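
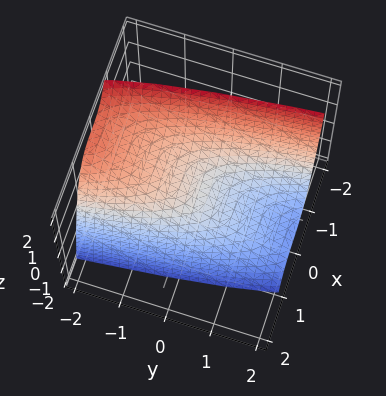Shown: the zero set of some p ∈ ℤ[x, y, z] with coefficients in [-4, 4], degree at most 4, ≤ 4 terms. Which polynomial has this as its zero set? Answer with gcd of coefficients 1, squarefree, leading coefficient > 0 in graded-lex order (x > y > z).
Degree: no degree-2 surface has this shape, so deg p = 3.
From the visible intercepts: it crosses the z-axis at the gridline z = 0; one x-axis crossing is at x = 0.
Putting this together gives p.

3*x^3 + 2*y + 3*z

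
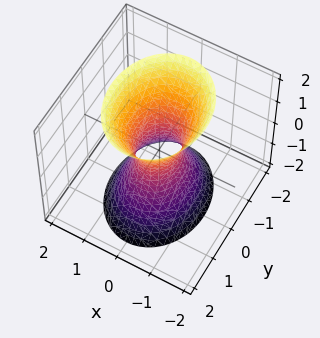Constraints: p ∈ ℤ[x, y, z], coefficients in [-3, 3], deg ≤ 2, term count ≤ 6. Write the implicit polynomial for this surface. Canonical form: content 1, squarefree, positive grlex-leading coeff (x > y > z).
3*x^2 + 2*y^2 - z^2 - 1

First, the degree is 2 — one connected sheet with a waist; a quadric.
Next, symmetries: it's symmetric under y → −y, forcing even powers of y; mirror symmetry x ↦ −x ⇒ only even powers of x; the z ↦ −z reflection is a symmetry, so z appears only in even powers.
Next, reading off the gridlines: it misses every integer gridline on the z-axis.
Finally, putting this together gives p.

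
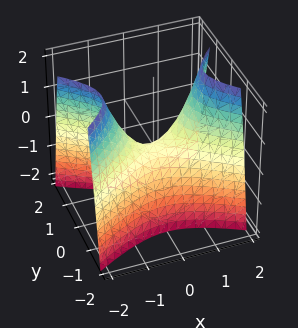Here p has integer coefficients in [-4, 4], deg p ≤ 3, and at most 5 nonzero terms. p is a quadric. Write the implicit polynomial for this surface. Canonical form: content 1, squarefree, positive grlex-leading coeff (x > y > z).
x^2 - 2*y^2 - z

First, degree: a saddle surface; a quadric, so deg p = 2.
Next, symmetries: the y ↦ −y reflection is a symmetry, so y appears only in even powers; the x ↦ −x reflection is a symmetry, so x appears only in even powers.
Next, against the integer gridlines: it meets the z-axis at z = 0 (among the integer gridlines); it meets the y-axis at y = 0 (among the integer gridlines); it crosses the x-axis at the gridline x = 0.
Finally, fitting integer coefficients to these (and the overall shape) gives p.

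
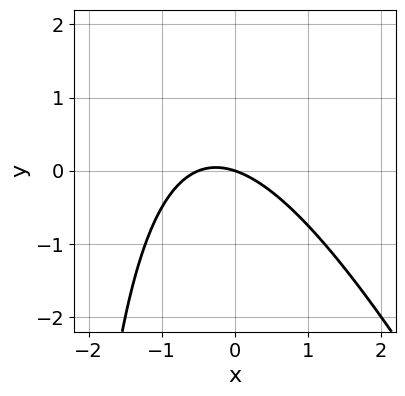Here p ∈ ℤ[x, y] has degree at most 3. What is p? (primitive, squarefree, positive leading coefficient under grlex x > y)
2*x^2 + x*y + x + 3*y

1. deg p = 2.
2. Reading off the gridlines: it meets the y-axis at y = 0 (among the integer gridlines); it crosses the x-axis at the gridline x = 0.
3. These observations pin down the coefficients.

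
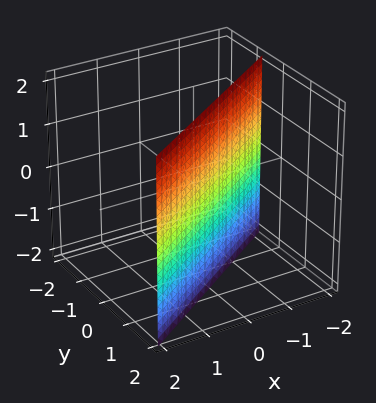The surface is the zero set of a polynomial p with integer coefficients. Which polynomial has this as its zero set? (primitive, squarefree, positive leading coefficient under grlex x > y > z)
2*x - 3*y + 2

(a) deg p = 1. The surface is flat (a plane).
(b) From the visible intercepts: it misses every integer gridline on the z-axis; it meets the x-axis at x = -1 (among the integer gridlines).
(c) Assembling these constraints gives the stated polynomial.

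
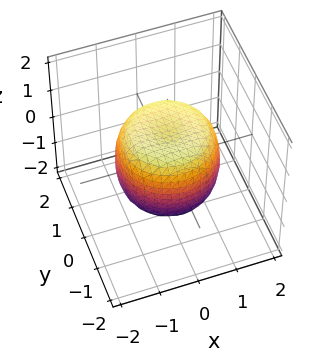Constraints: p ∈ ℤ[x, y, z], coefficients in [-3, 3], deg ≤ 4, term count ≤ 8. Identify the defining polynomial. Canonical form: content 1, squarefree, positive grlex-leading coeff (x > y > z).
x^4 + 2*x^2*y^2 + y^4 - x^2 - y^2 + z^2 - 1

First, degree: the shape is more complex than any degree-3 surface, so deg p = 4.
Then, by symmetry, the z-axis is an axis of rotation, so x and y enter only as x² + y².
Next, from the visible intercepts: a circular section at z = 0 has radius between 1 and 2; among the integer gridlines, it crosses the z-axis at z ∈ {-1, 1}.
Finally, matching integer coefficients to the picture gives p.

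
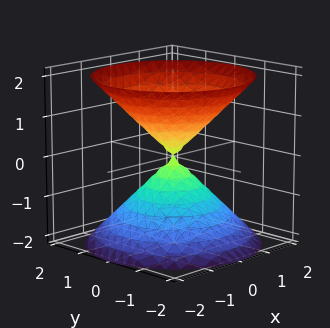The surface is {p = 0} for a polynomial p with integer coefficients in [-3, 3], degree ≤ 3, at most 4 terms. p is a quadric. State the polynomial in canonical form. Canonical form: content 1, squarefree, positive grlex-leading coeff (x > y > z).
1. I count 2 distinct pieces. They look like related sheets of one shape, so recover p as a whole.
2. deg p = 2. A double cone through the origin; a quadric.
3. Symmetries: the z-axis is an axis of rotation, so x and y enter only as x² + y²; it's symmetric under z → −z, forcing even powers of z.
4. Reading off the gridlines: one x-axis crossing is at x = 0; a circular section at z = -1 has radius exactly 1; one y-axis crossing is at y = 0; one z-axis crossing is at z = 0.
5. Solving for integer coefficients yields p as stated.

x^2 + y^2 - z^2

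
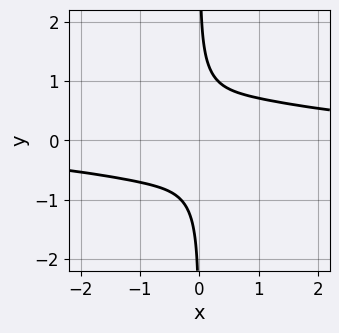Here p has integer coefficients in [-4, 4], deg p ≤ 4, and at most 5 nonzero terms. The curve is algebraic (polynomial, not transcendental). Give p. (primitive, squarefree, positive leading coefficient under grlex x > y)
2*x^3*y + 3*x^2*y^2 + 3*x*y^3 - 3*x^2 - 1

deg p = 4.
From the visible intercepts: the curve avoids every integer y-axis point in the box; no x-intercept at any integer in the box.
Assembling these constraints gives the stated polynomial.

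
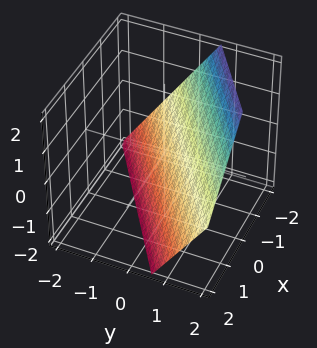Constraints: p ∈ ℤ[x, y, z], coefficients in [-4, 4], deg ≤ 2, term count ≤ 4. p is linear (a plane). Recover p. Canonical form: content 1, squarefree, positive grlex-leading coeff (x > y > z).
2*x - 3*y + 2*z + 2

(a) deg p = 1. The surface is flat (a plane).
(b) Checking where it meets the axes: it crosses the z-axis at the gridline z = -1; it crosses the x-axis at the gridline x = -1.
(c) Assembling these constraints gives the stated polynomial.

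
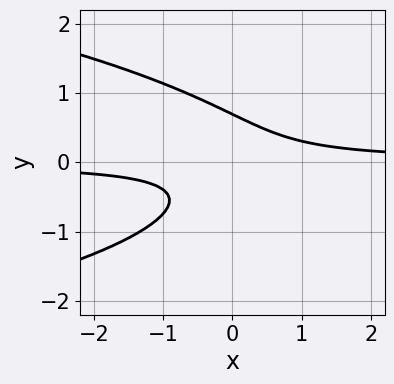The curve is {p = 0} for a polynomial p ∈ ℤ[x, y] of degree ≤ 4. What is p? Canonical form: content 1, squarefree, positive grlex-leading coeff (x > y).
3*y^3 + 3*x*y - 1

(a) deg p = 3. The shape is more complex than any degree-2 curve.
(b) Reading off the gridlines: no x-intercept at any integer in the box.
(c) These observations pin down the coefficients.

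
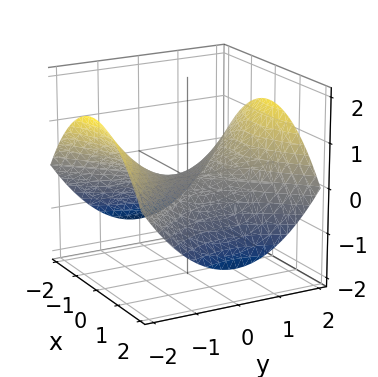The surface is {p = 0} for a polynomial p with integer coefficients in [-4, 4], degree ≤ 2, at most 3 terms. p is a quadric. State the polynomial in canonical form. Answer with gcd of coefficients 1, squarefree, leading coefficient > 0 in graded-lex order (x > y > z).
1. deg p = 2. A saddle surface; a quadric.
2. Symmetries: mirror symmetry x ↦ −x ⇒ only even powers of x; mirror symmetry y ↦ −y ⇒ only even powers of y.
3. Checking where it meets the axes: one x-axis crossing is at x = 0; it crosses the y-axis at the gridline y = 0; one z-axis crossing is at z = 0.
4. Solving for integer coefficients yields p as stated.

x^2 - y^2 + 3*z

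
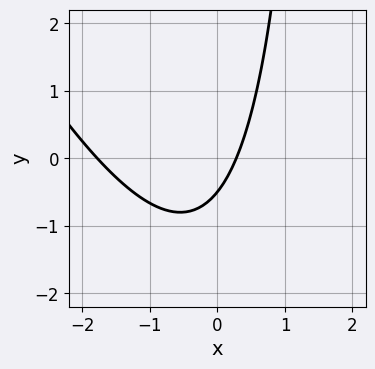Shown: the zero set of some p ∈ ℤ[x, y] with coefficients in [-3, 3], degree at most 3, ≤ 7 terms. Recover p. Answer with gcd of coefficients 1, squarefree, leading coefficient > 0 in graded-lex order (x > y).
2*x^2 + x*y + 3*x - 2*y - 1

Degree: the shape is more complex than any degree-1 curve, so deg p = 2.
Matching integer coefficients to the picture gives p.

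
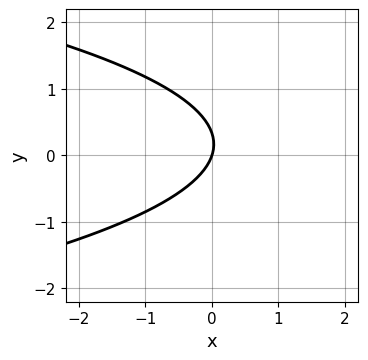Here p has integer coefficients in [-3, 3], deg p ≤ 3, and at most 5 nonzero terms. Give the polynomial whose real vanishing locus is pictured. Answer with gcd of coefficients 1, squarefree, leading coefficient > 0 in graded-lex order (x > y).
3*y^2 + 3*x - y

1. Degree: the shape is more complex than any degree-1 curve, so deg p = 2.
2. Against the integer gridlines: it crosses the x-axis at the gridline x = 0; one y-axis crossing is at y = 0.
3. Matching integer coefficients to the picture gives p.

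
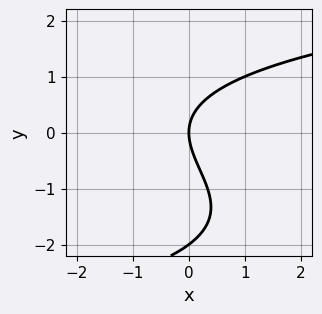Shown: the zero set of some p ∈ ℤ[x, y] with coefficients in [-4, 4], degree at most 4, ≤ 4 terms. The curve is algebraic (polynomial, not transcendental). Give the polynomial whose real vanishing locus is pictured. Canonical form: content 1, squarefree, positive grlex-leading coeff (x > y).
1. deg p = 3. The shape is more complex than any degree-2 curve.
2. Checking where it meets the axes: it crosses the x-axis at the gridline x = 0; among the integer gridlines, it crosses the y-axis at y ∈ {-2, 0}.
3. Matching integer coefficients to the picture gives p.

y^3 + 2*y^2 - 3*x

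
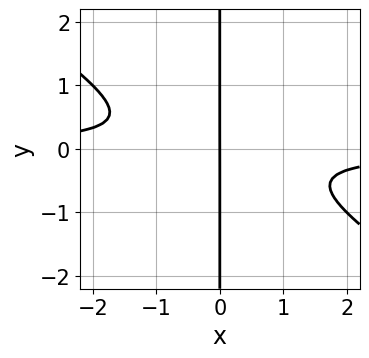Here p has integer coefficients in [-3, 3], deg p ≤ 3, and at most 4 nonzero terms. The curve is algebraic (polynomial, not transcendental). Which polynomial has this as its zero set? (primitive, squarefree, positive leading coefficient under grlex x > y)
2*x^2*y + 3*x*y^2 + x

First, the degree is 3 — no degree-2 curve has this shape.
Next, reading off the gridlines: it meets the x-axis at x = 0 (among the integer gridlines); every point of the y-axis in the box is on the curve.
Finally, matching integer coefficients to the picture gives p.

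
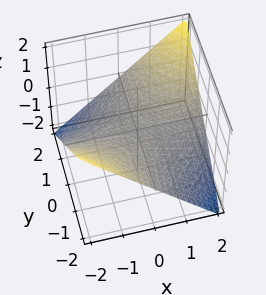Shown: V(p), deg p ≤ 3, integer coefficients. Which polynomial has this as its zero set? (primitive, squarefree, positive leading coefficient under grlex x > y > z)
x*y - 2*z

First, degree: a hyperbolic paraboloid; a quadric, so deg p = 2.
Next, observable constraints: one z-axis crossing is at z = 0; every point of the x-axis in the box is on the surface.
Finally, fitting integer coefficients to these (and the overall shape) gives p. Check: (0, 2, 0) on the y-axis lies on the surface, and p(0, 2, 0) = 0. ✓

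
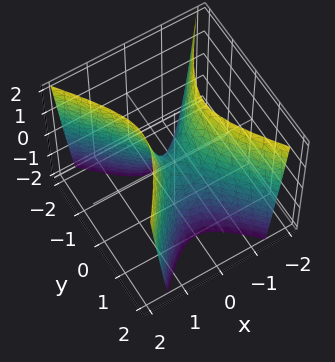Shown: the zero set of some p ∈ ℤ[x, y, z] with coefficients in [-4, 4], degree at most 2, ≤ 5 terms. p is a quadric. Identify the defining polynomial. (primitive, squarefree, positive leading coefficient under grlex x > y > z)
3*x^2 - 2*y^2 - z

First, deg p = 2. A saddle surface; a quadric.
Then, symmetries: mirror symmetry x ↦ −x ⇒ only even powers of x; mirror symmetry y ↦ −y ⇒ only even powers of y.
Then, from the visible intercepts: it meets the z-axis at z = 0 (among the integer gridlines); one x-axis crossing is at x = 0; it crosses the y-axis at the gridline y = 0.
Finally, solving for integer coefficients yields p as stated.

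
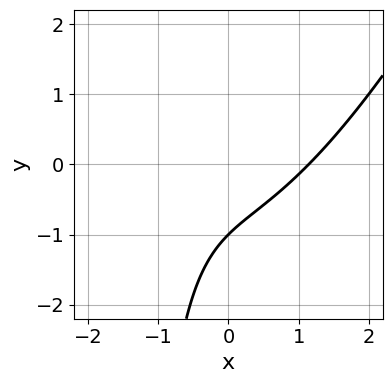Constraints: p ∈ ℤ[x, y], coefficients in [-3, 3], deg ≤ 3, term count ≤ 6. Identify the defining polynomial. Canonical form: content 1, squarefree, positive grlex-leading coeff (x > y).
2*x^3 - x^2*y - 3*x*y - 3*y - 3

First, degree: the shape is more complex than any degree-2 curve, so deg p = 3.
Then, from the axis intercepts and sections: it crosses the y-axis at the gridline y = -1.
Finally, solving for integer coefficients yields p as stated.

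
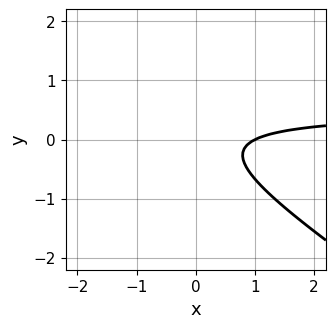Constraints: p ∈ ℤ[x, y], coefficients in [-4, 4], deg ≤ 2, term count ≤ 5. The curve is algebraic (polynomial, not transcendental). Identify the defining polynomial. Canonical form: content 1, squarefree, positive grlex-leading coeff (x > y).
2*x*y + 3*y^2 - x + 1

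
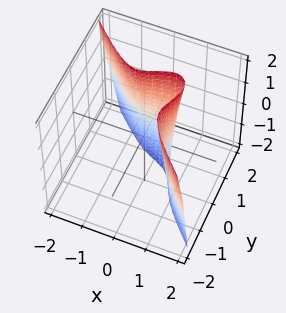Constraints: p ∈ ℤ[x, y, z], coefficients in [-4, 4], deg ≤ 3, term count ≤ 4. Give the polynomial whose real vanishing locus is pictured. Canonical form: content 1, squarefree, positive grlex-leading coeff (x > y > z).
1. The degree is 3 — a generic line meets the surface in up to 3 points.
2. Checking where it meets the axes: the surface avoids every integer z-axis point in the box.
3. These observations pin down the coefficients.

2*x^3 - x*y*z + 2*y^3 - 1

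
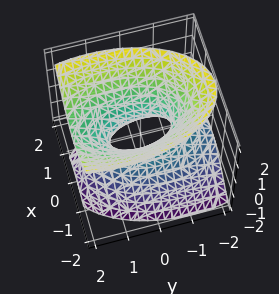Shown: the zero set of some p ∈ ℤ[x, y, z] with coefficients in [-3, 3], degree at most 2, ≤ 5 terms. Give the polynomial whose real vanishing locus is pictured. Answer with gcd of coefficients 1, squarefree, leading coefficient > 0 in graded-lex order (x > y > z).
Degree: a generic line meets the surface in up to 2 points, so deg p = 2.
Against the integer gridlines: the surface avoids every integer z-axis point in the box; the y-axis gridline crossings are at y ∈ {-1, 1}.
Matching integer coefficients to the picture gives p.

3*x^2 + y^2 - y*z - 2*z^2 - 1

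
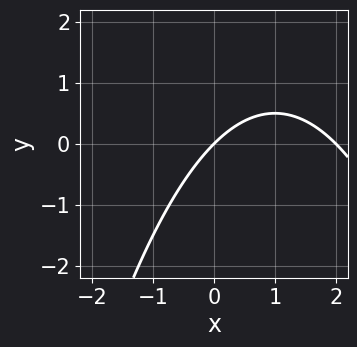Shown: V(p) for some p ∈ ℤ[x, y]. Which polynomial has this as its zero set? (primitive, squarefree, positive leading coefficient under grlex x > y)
The degree is 2 — a generic line meets the curve in up to 2 points.
Against the integer gridlines: the x-axis gridline crossings are at x ∈ {0, 2}; one y-axis crossing is at y = 0.
Putting this together gives p.

x^2 - 2*x + 2*y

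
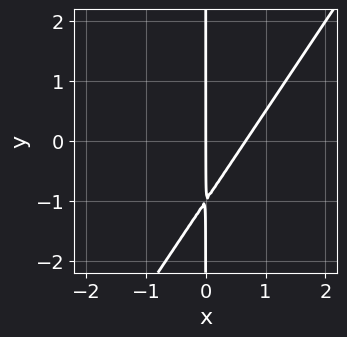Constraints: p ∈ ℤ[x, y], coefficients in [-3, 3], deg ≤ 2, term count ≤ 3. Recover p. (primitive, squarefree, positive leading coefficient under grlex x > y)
3*x^2 - 2*x*y - 2*x

The degree is 2 — no degree-1 curve has this shape.
Reading off the gridlines: one x-axis crossing is at x = 0; every point of the y-axis in the box is on the curve.
Solving for integer coefficients yields p as stated.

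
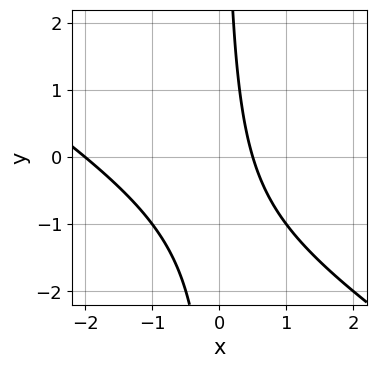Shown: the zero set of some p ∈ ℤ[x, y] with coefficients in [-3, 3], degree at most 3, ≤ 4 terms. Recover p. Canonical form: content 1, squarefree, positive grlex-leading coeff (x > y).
(a) Degree: the shape is more complex than any degree-1 curve, so deg p = 2.
(b) Against the integer gridlines: it meets the x-axis at x = -2 (among the integer gridlines); it misses every integer gridline on the y-axis.
(c) The integer polynomial consistent with all of this is the stated p.

2*x^2 + 3*x*y + 3*x - 2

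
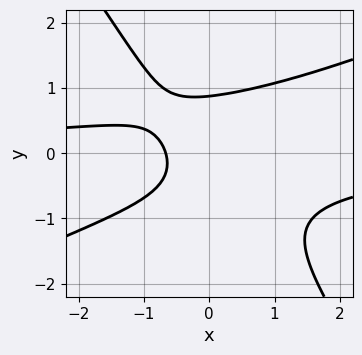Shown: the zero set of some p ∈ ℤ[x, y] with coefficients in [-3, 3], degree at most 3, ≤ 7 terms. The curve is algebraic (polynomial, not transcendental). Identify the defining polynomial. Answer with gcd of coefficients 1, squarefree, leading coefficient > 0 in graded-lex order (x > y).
2*x^2*y - 3*x*y^2 - 3*y^3 + 3*x + 2

First, degree: a generic line meets the curve in up to 3 points, so deg p = 3.
Finally, putting this together gives p.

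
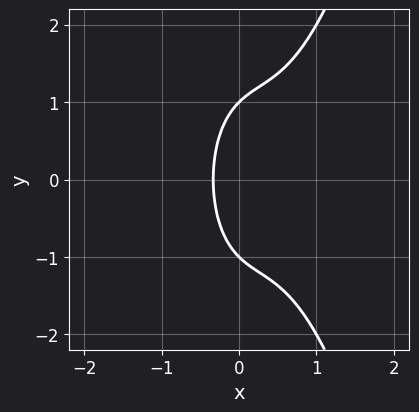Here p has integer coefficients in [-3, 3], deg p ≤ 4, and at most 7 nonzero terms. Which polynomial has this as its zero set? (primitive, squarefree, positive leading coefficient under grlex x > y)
(a) Degree: the shape is more complex than any degree-2 curve, so deg p = 3.
(b) Symmetries: it's symmetric under y → −y, forcing even powers of y.
(c) From the visible intercepts: among the integer gridlines, it crosses the y-axis at y ∈ {-1, 1}.
(d) Fitting integer coefficients to these (and the overall shape) gives p.

3*x^3 - 2*x^2 - y^2 + 2*x + 1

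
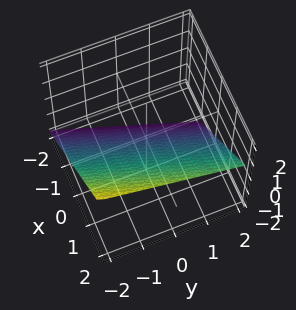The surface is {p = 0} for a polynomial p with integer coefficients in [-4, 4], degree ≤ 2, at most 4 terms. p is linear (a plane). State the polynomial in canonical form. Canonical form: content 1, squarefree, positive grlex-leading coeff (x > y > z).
3*x - y - 3*z - 2

1. Degree: every cross-section is a straight line — this is a plane, so deg p = 1.
2. Checking where it meets the axes: it crosses the y-axis at the gridline y = -2.
3. Solving for integer coefficients yields p as stated.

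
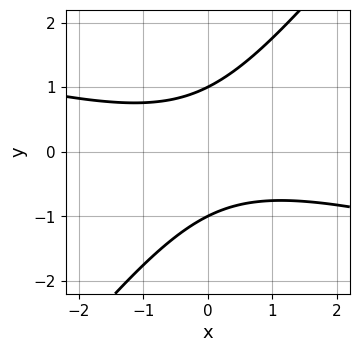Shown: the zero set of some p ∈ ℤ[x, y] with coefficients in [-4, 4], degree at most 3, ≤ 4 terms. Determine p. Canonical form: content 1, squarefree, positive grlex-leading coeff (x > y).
x^2 + 3*x*y - 3*y^2 + 3

First, deg p = 2. A generic line meets the curve in up to 2 points.
Then, from the axis intercepts and sections: the y-axis gridline crossings are at y ∈ {-1, 1}; no x-intercept at any integer in the box.
Finally, the integer polynomial consistent with all of this is the stated p.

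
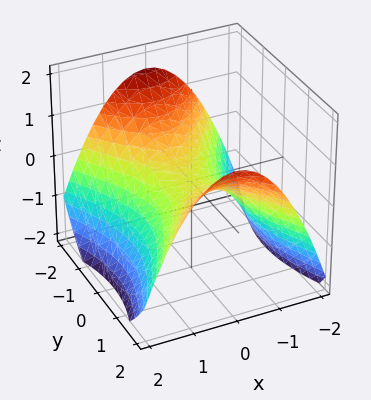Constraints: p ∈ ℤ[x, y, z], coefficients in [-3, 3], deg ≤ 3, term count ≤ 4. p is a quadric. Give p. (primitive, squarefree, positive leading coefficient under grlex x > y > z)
Degree: a saddle surface; a quadric, so deg p = 2.
Symmetries: mirror symmetry x ↦ −x ⇒ only even powers of x; it's symmetric under y → −y, forcing even powers of y.
From the axis intercepts and sections: one y-axis crossing is at y = 0; one x-axis crossing is at x = 0; it meets the z-axis at z = 0 (among the integer gridlines).
Matching integer coefficients to the picture gives p.

2*x^2 - y^2 + 3*z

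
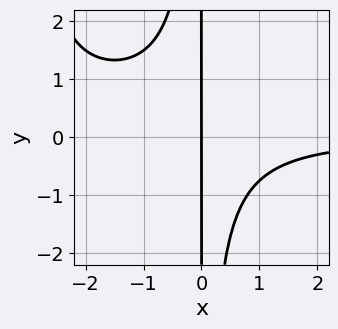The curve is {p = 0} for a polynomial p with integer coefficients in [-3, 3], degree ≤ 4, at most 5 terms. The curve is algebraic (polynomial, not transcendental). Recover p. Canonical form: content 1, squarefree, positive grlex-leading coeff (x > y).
x^3*y + 3*x^2*y + 3*x

First, the degree is 4 — a generic line meets the curve in up to 4 points.
Next, observable constraints: the visible y-axis segment lies entirely on the curve; it meets the x-axis at x = 0 (among the integer gridlines).
Finally, putting this together gives p.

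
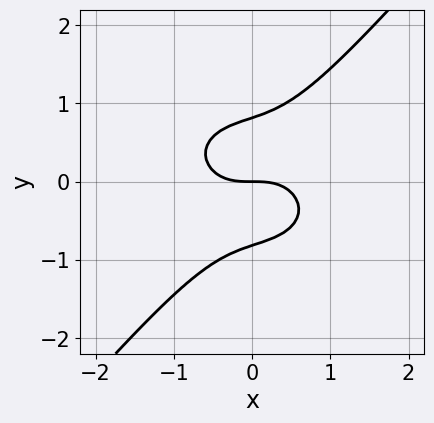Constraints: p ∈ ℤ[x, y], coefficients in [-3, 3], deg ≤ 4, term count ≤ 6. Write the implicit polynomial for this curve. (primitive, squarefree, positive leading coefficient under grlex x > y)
(a) Degree: a generic line meets the curve in up to 3 points, so deg p = 3.
(b) From the axis intercepts and sections: it crosses the y-axis at the gridline y = 0; one x-axis crossing is at x = 0.
(c) Fitting integer coefficients to these (and the overall shape) gives p.

2*x^3 + 2*x*y^2 - 3*y^3 + 2*y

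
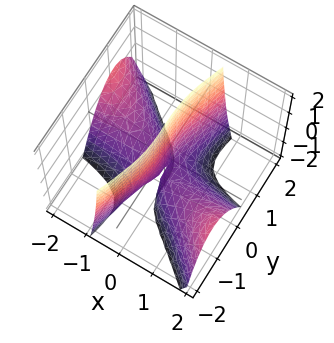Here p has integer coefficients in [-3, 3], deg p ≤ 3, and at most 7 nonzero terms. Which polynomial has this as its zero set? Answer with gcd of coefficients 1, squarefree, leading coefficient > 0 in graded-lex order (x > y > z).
3*x^2*y + 2*x*y^2 - y^3 + 3*x*z + 3*x

First, degree: no degree-2 surface has this shape, so deg p = 3.
Then, from the axis intercepts and sections: it meets the y-axis at y = 0 (among the integer gridlines); it meets the x-axis at x = 0 (among the integer gridlines); every point of the z-axis in the box is on the surface.
Finally, matching integer coefficients to the picture gives p.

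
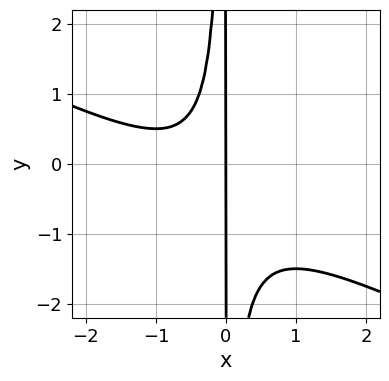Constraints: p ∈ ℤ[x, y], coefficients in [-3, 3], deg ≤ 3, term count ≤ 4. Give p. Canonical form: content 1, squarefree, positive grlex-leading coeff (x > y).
Degree: no degree-2 curve has this shape, so deg p = 3.
Observable constraints: it meets the x-axis at x = 0 (among the integer gridlines); every point of the y-axis in the box is on the curve.
Matching integer coefficients to the picture gives p.

x^3 + 2*x^2*y + x^2 + x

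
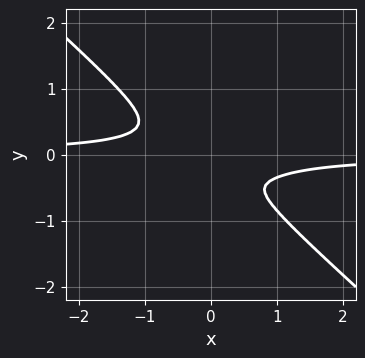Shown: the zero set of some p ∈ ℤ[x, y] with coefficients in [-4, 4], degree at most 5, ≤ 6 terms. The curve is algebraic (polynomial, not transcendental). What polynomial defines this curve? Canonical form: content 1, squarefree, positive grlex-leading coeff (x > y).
3*x^3*y + x^2*y^2 + 3*y^4 - x*y^2 + x^2

(a) deg p = 4.
(b) Matching integer coefficients to the picture gives p.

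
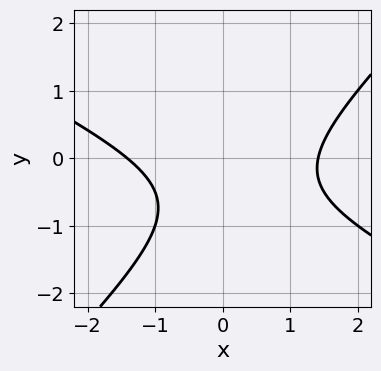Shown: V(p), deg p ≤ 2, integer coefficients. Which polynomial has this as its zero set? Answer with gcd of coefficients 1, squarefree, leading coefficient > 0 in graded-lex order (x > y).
First, degree: the shape is more complex than any degree-1 curve, so deg p = 2.
Then, reading off the gridlines: no y-intercept at any integer in the box.
Finally, putting this together gives p.

x^2 + x*y - 2*y^2 - 2*y - 2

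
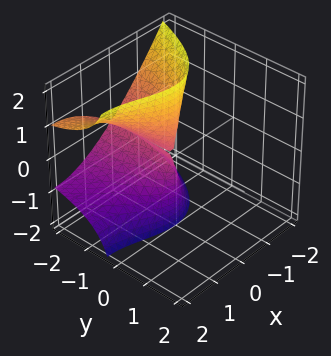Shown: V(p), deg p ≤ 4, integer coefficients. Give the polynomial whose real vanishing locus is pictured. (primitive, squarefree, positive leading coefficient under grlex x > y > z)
deg p = 3. A generic line meets the surface in up to 3 points.
From the visible intercepts: the visible y-axis segment lies entirely on the surface; the visible z-axis segment lies entirely on the surface.
Matching integer coefficients to the picture gives p.

x^3 - 2*y*z^2 - 3*x^2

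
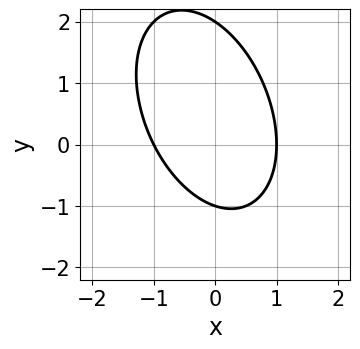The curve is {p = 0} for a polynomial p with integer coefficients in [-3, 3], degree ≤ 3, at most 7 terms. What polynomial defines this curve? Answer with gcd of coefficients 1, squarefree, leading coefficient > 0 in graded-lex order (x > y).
2*x^2 + x*y + y^2 - y - 2

Degree: no degree-1 curve has this shape, so deg p = 2.
Observable constraints: among the integer gridlines, it crosses the x-axis at x ∈ {-1, 1}; among the integer gridlines, it crosses the y-axis at y ∈ {-1, 2}.
These observations pin down the coefficients.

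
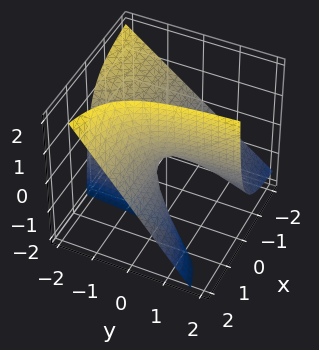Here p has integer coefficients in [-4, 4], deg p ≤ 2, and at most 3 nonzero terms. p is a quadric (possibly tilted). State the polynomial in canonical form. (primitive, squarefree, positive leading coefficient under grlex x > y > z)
2*x*y + 2*x*z - z

The degree is 2 — no degree-1 surface has this shape.
From the axis intercepts and sections: the visible x-axis segment lies entirely on the surface; one z-axis crossing is at z = 0; every point of the y-axis in the box is on the surface.
Matching integer coefficients to the picture gives p.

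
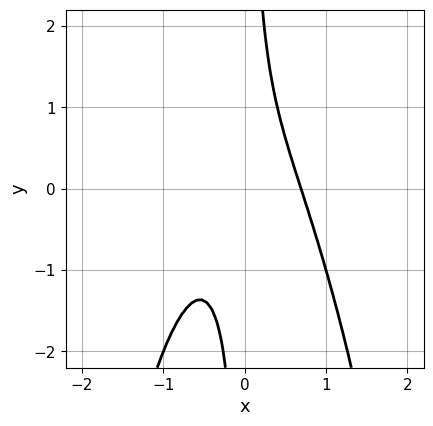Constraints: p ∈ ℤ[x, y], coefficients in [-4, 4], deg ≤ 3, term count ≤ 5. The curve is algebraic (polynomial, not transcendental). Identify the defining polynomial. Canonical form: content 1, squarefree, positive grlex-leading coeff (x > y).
1. The degree is 3 — no degree-2 curve has this shape.
2. From the visible intercepts: it misses every integer gridline on the y-axis.
3. The integer polynomial consistent with all of this is the stated p.

3*x^3 + 2*x*y - 1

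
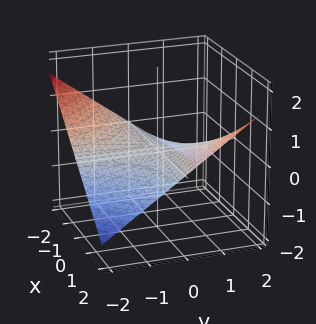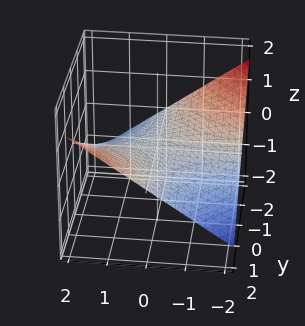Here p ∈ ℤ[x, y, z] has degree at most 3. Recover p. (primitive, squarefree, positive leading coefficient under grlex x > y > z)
First, degree: a saddle surface; a quadric, so deg p = 2.
Then, against the integer gridlines: it crosses the z-axis at the gridline z = 0; every point of the x-axis in the box is on the surface; the visible y-axis segment lies entirely on the surface.
Finally, fitting integer coefficients to these (and the overall shape) gives p.

x*y - 3*z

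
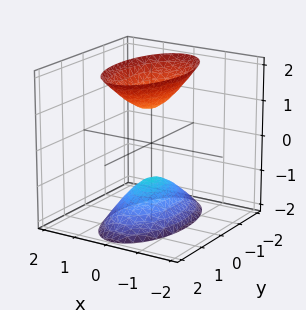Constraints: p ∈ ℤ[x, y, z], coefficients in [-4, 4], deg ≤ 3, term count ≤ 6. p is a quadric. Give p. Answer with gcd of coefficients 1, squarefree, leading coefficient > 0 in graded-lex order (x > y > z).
First, the picture has 2 separate pieces. Treating them together as one polynomial.
Next, deg p = 2. Two sheets facing apart; a quadric.
Then, symmetries: the x ↦ −x reflection is a symmetry, so x appears only in even powers; mirror symmetry z ↦ −z ⇒ only even powers of z; it's symmetric under y → −y, forcing even powers of y.
Then, from the visible intercepts: it misses every integer gridline on the x-axis; the surface avoids every integer y-axis point in the box; the z-axis gridline crossings are at z ∈ {-1, 1}.
Finally, together with the visible shape, these determine p as stated.

3*x^2 + y^2 - z^2 + 1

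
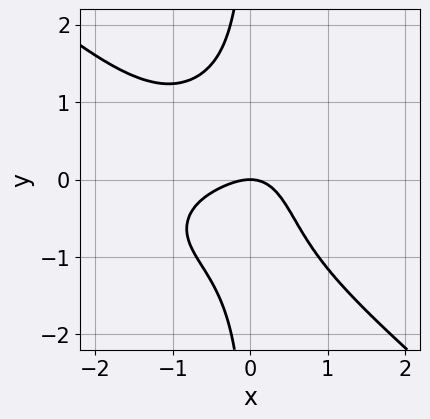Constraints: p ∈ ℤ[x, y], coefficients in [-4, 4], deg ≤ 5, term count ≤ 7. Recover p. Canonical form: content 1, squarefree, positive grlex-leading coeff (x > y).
2*x^4 + 3*x*y^3 + 3*x^3 + 3*x^2 + 3*y

The degree is 4 — no degree-3 curve has this shape.
From the visible intercepts: it meets the x-axis at x = 0 (among the integer gridlines); it crosses the y-axis at the gridline y = 0.
Fitting integer coefficients to these (and the overall shape) gives p.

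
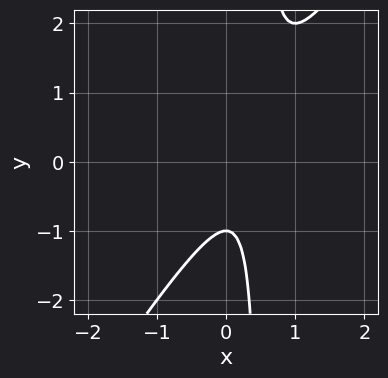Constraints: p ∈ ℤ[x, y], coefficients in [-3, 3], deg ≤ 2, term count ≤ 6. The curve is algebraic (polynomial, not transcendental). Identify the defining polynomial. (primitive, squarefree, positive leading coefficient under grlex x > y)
3*x^2 - 2*x*y - 2*x + y + 1

(a) Degree: the shape is more complex than any degree-1 curve, so deg p = 2.
(b) Checking where it meets the axes: no x-intercept at any integer in the box; it crosses the y-axis at the gridline y = -1.
(c) The integer polynomial consistent with all of this is the stated p.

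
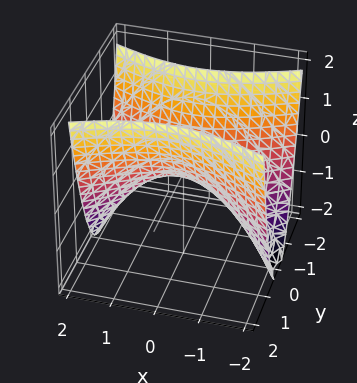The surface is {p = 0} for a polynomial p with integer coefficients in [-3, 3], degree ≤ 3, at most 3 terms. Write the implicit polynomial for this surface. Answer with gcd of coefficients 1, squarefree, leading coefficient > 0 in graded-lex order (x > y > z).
x^2 - 3*y^2 + 2*z

(a) Degree: a saddle surface; a quadric, so deg p = 2.
(b) Symmetries: the x ↦ −x reflection is a symmetry, so x appears only in even powers; it's symmetric under y → −y, forcing even powers of y.
(c) Against the integer gridlines: it crosses the x-axis at the gridline x = 0; it meets the y-axis at y = 0 (among the integer gridlines).
(d) These observations pin down the coefficients.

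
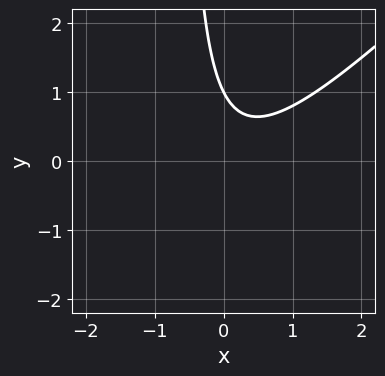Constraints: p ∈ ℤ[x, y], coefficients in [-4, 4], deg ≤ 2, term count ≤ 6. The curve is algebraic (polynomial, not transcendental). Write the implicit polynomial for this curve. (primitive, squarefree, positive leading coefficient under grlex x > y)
(a) deg p = 2. A generic line meets the curve in up to 2 points.
(b) From the axis intercepts and sections: it misses every integer gridline on the x-axis; it meets the y-axis at y = 1 (among the integer gridlines).
(c) Fitting integer coefficients to these (and the overall shape) gives p.

3*x^2 - 3*x*y - x - 2*y + 2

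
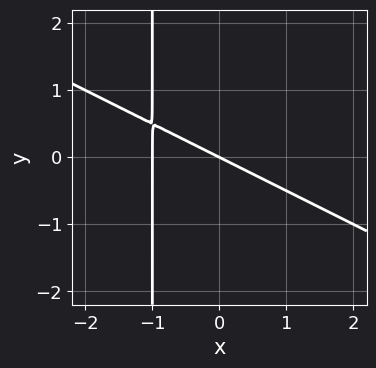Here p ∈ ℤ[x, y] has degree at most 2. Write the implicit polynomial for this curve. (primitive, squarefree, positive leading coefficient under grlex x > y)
x^2 + 2*x*y + x + 2*y

1. deg p = 2. A generic line meets the curve in up to 2 points.
2. Against the integer gridlines: among the integer gridlines, it crosses the x-axis at x ∈ {-1, 0}; it crosses the y-axis at the gridline y = 0.
3. Matching integer coefficients to the picture gives p.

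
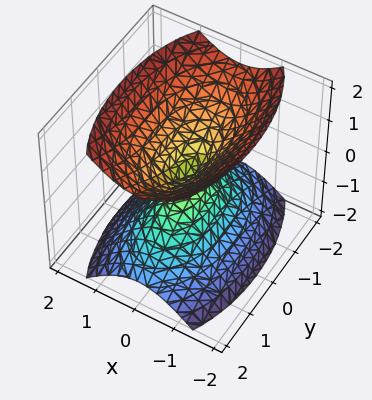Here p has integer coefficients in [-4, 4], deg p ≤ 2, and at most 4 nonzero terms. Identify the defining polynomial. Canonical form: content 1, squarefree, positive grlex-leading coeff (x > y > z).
3*x^2 + y^2 - 2*z^2

1. I count 2 distinct pieces. Treating them together as one polynomial.
2. Degree: a double cone through the origin; a quadric, so deg p = 2.
3. Symmetries: the x ↦ −x reflection is a symmetry, so x appears only in even powers; the z ↦ −z reflection is a symmetry, so z appears only in even powers; the y ↦ −y reflection is a symmetry, so y appears only in even powers.
4. Checking where it meets the axes: it crosses the z-axis at the gridline z = 0; it crosses the y-axis at the gridline y = 0; it crosses the x-axis at the gridline x = 0.
5. The integer polynomial consistent with all of this is the stated p.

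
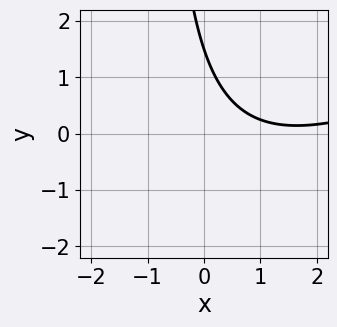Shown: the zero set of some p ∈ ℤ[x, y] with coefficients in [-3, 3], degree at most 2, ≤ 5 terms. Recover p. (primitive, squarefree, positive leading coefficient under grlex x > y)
x^2 - 2*x*y - 3*x - 2*y + 3

First, the degree is 2 — a generic line meets the curve in up to 2 points.
Next, reading off the gridlines: the curve avoids every integer x-axis point in the box.
Finally, the integer polynomial consistent with all of this is the stated p.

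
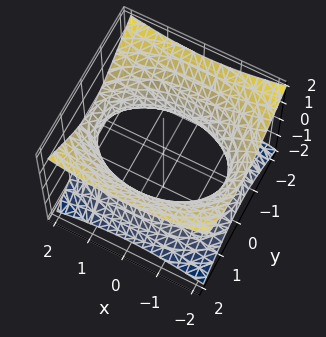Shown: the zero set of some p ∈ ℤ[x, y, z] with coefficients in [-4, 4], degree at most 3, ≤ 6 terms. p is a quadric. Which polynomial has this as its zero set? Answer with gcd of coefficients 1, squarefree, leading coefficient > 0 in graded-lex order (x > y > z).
x^2 + 2*y^2 - 3*z^2 - 3

The degree is 2 — an hourglass — one-sheet hyperboloid; a quadric.
Symmetries: the y ↦ −y reflection is a symmetry, so y appears only in even powers; the x ↦ −x reflection is a symmetry, so x appears only in even powers; it's symmetric under z → −z, forcing even powers of z.
From the axis intercepts and sections: no z-intercept at any integer in the box.
Matching integer coefficients to the picture gives p.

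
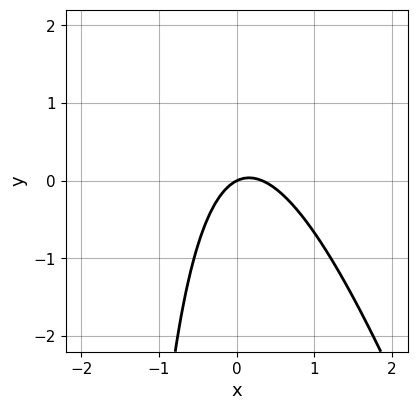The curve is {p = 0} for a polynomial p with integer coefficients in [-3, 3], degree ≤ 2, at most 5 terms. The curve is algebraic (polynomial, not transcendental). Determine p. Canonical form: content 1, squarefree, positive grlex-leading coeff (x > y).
3*x^2 + x*y - x + 2*y

First, degree: the shape is more complex than any degree-1 curve, so deg p = 2.
Next, from the visible intercepts: it crosses the y-axis at the gridline y = 0; it meets the x-axis at x = 0 (among the integer gridlines).
Finally, solving for integer coefficients yields p as stated.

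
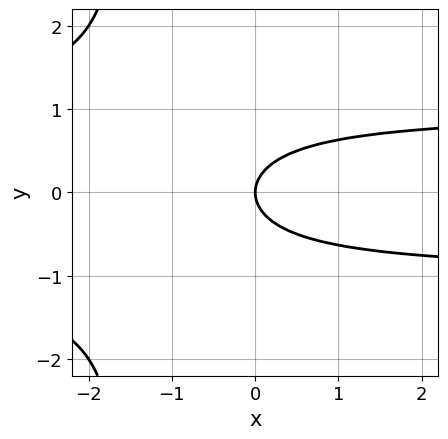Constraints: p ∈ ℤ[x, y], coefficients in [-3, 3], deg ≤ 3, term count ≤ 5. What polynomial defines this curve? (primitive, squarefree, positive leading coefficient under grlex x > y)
First, the degree is 3 — the shape is more complex than any degree-2 curve.
Next, symmetries: the y ↦ −y reflection is a symmetry, so y appears only in even powers.
Next, from the visible intercepts: one x-axis crossing is at x = 0; it crosses the y-axis at the gridline y = 0.
Finally, these observations pin down the coefficients.

2*x*y^2 + 3*y^2 - 2*x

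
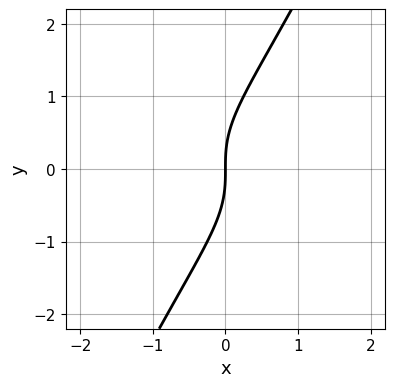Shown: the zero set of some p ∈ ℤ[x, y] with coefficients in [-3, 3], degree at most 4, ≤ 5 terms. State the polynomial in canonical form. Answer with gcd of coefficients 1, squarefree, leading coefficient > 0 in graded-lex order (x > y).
2*x*y^2 - y^3 + 2*x

deg p = 3. A generic line meets the curve in up to 3 points.
From the visible intercepts: it meets the y-axis at y = 0 (among the integer gridlines); it crosses the x-axis at the gridline x = 0.
The integer polynomial consistent with all of this is the stated p.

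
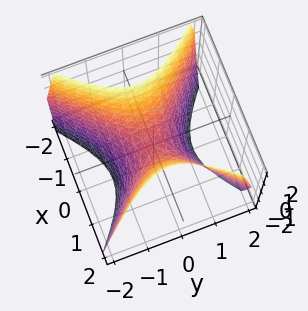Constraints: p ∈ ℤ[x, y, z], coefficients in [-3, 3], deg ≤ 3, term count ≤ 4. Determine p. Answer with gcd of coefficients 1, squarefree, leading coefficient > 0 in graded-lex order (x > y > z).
Degree: a hyperbolic paraboloid; a quadric, so deg p = 2.
Symmetries: it's symmetric under x → −x, forcing even powers of x; it's symmetric under y → −y, forcing even powers of y.
Observable constraints: one x-axis crossing is at x = 0; it crosses the z-axis at the gridline z = 0; one y-axis crossing is at y = 0.
Putting this together gives p.

3*x^2 - 3*y^2 - 2*z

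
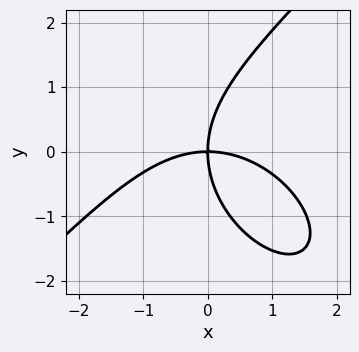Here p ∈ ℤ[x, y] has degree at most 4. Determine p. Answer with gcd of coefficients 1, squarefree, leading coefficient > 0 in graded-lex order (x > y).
x^3 - y^3 + 3*x*y

First, deg p = 3. The shape is more complex than any degree-2 curve.
Next, checking where it meets the axes: one x-axis crossing is at x = 0; it meets the y-axis at y = 0 (among the integer gridlines).
Finally, together with the visible shape, these determine p as stated.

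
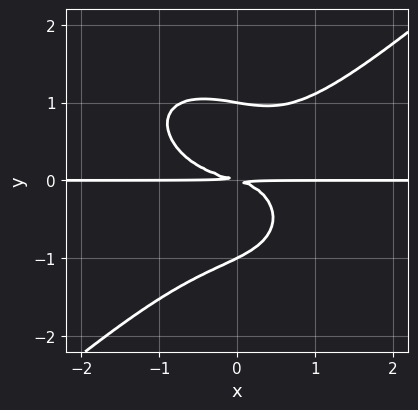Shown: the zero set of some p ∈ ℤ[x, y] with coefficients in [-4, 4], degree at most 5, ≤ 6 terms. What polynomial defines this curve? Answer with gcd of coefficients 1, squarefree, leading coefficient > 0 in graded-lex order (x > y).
deg p = 4.
Observable constraints: the y-axis gridline crossings are at y ∈ {-1, 1}; the visible x-axis segment lies entirely on the curve.
Together with the visible shape, these determine p as stated.

2*x^3*y - 3*y^4 - 2*x*y^2 + x*y + 3*y^2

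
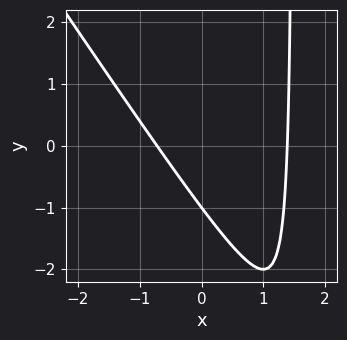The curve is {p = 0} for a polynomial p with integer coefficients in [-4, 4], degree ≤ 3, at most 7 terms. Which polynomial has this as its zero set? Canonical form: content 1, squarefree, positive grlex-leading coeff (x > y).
3*x^2 + 2*x*y - 2*x - 3*y - 3

1. deg p = 2. No degree-1 curve has this shape.
2. Observable constraints: it meets the y-axis at y = -1 (among the integer gridlines).
3. These observations pin down the coefficients.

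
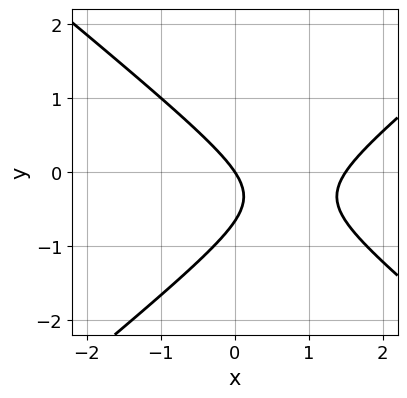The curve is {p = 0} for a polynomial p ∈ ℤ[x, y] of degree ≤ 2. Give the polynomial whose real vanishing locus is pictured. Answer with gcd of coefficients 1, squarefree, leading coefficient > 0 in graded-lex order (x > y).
1. deg p = 2.
2. From the visible intercepts: it crosses the x-axis at the gridline x = 0; one y-axis crossing is at y = 0.
3. Solving for integer coefficients yields p as stated.

2*x^2 - 3*y^2 - 3*x - 2*y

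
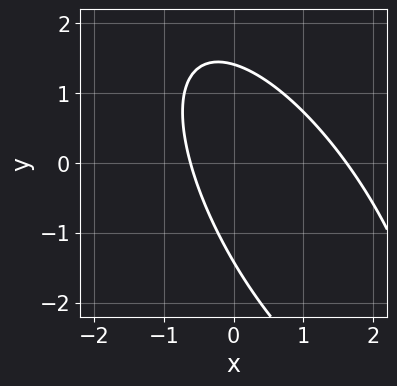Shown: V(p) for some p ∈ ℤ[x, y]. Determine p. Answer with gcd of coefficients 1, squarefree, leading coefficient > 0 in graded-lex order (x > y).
2*x^2 + 2*x*y + y^2 - 2*x - 2

Degree: the shape is more complex than any degree-1 curve, so deg p = 2.
Solving for integer coefficients yields p as stated.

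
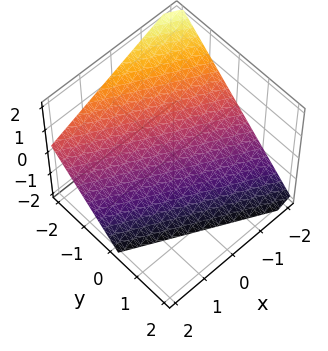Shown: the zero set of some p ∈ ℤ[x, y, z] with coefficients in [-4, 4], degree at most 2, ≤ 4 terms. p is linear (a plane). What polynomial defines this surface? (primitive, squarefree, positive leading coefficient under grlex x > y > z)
1. Degree: the surface is flat (a plane), so deg p = 1.
2. Reading off the gridlines: one z-axis crossing is at z = -1; one y-axis crossing is at y = -1; it meets the x-axis at x = -2 (among the integer gridlines).
3. Putting this together gives p.

x + 2*y + 2*z + 2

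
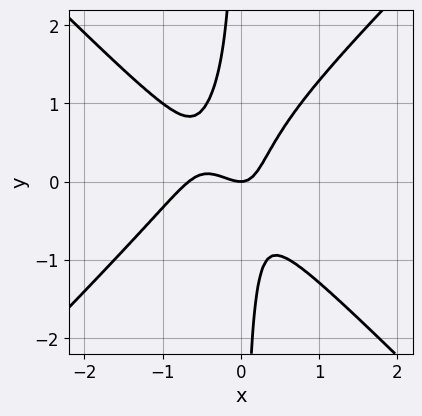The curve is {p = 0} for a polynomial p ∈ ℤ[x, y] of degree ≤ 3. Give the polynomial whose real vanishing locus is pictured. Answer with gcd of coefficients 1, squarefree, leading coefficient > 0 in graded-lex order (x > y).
3*x^3 - 3*x*y^2 + 2*x^2 + x*y - y

First, degree: a generic line meets the curve in up to 3 points, so deg p = 3.
Next, reading off the gridlines: one x-axis crossing is at x = 0; it crosses the y-axis at the gridline y = 0.
Finally, together with the visible shape, these determine p as stated.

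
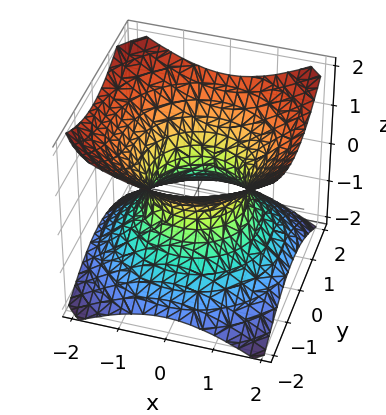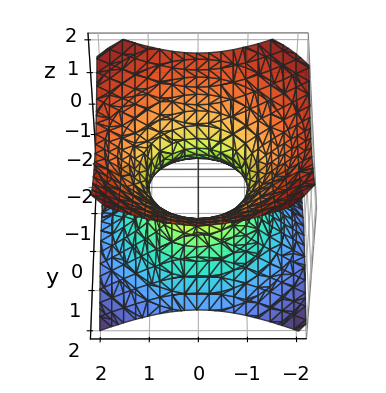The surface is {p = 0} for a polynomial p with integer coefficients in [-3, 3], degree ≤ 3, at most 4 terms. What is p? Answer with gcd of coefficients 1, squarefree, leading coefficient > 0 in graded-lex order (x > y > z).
2*x^2 + 2*y^2 - 3*z^2 - 2

The degree is 2 — one connected sheet with a waist; a quadric.
Symmetries: it's symmetric under z → −z, forcing even powers of z; rotational symmetry about the z-axis ⇒ p depends on x, y only through x² + y².
Checking where it meets the axes: the surface avoids every integer z-axis point in the box; the x-axis gridline crossings are at x ∈ {-1, 1}.
These observations pin down the coefficients. Check: (0, -1, 0) on the y-axis lies on the surface, and p(0, -1, 0) = 0. ✓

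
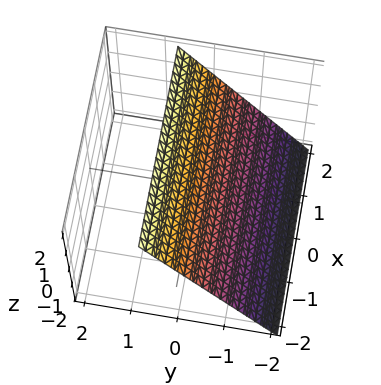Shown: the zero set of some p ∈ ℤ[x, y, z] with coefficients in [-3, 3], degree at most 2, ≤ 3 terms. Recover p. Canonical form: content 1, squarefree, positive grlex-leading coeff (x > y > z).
(a) deg p = 1. Every cross-section is a straight line — this is a plane.
(b) From the visible intercepts: the surface avoids every integer x-axis point in the box; it crosses the z-axis at the gridline z = 1.
(c) The integer polynomial consistent with all of this is the stated p.

3*y - 2*z + 2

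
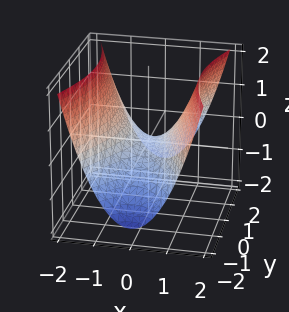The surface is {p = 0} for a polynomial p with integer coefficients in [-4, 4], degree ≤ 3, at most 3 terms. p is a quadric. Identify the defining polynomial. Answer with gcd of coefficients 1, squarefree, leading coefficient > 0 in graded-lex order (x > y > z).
1. deg p = 2. A saddle surface; a quadric.
2. Symmetries: the y ↦ −y reflection is a symmetry, so y appears only in even powers; mirror symmetry x ↦ −x ⇒ only even powers of x.
3. Checking where it meets the axes: it crosses the x-axis at the gridline x = 0; it crosses the y-axis at the gridline y = 0; it crosses the z-axis at the gridline z = 0.
4. Solving for integer coefficients yields p as stated.

3*x^2 - y^2 - 3*z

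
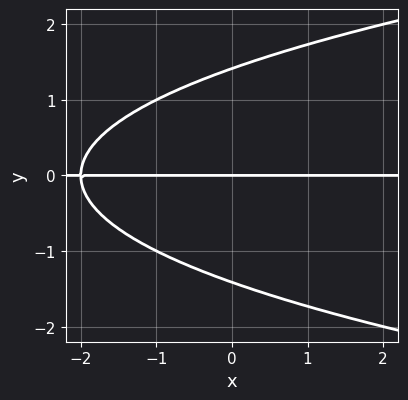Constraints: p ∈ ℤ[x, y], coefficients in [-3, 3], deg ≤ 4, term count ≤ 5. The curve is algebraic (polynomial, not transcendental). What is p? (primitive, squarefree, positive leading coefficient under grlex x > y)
y^3 - x*y - 2*y

The degree is 3 — no degree-2 curve has this shape.
From the visible intercepts: the visible x-axis segment lies entirely on the curve; one y-axis crossing is at y = 0.
These observations pin down the coefficients.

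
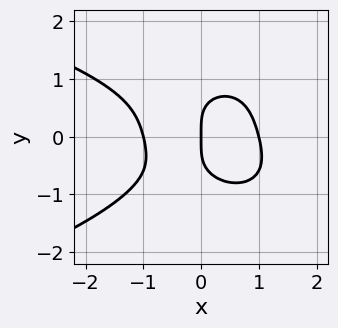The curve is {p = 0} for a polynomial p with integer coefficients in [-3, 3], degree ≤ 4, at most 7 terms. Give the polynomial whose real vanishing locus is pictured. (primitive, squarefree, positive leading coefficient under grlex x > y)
The degree is 4 — no degree-3 curve has this shape.
From the axis intercepts and sections: among the integer gridlines, it crosses the x-axis at x ∈ {-1, 0, 1}; one y-axis crossing is at y = 0.
The integer polynomial consistent with all of this is the stated p.

x^2*y^2 + 2*y^4 + 2*x^3 + x^2*y - 2*x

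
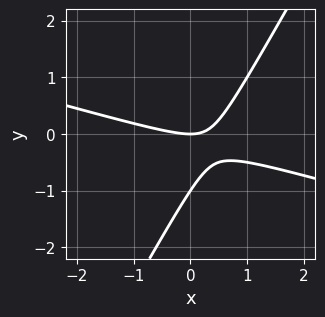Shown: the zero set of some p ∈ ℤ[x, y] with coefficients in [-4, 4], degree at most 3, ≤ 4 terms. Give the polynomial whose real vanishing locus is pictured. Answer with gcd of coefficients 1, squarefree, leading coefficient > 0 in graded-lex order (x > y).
The degree is 2 — the shape is more complex than any degree-1 curve.
Checking where it meets the axes: the y-axis gridline crossings are at y ∈ {-1, 0}; it crosses the x-axis at the gridline x = 0.
Matching integer coefficients to the picture gives p.

x^2 + 3*x*y - 2*y^2 - 2*y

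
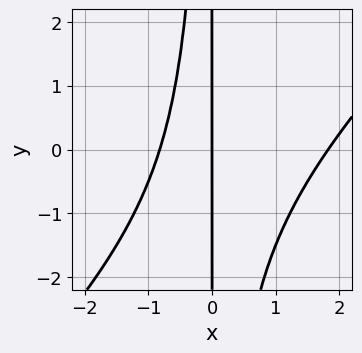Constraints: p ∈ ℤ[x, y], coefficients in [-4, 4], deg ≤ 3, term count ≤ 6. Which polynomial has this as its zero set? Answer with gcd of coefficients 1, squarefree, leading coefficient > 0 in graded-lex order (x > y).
2*x^3 - 2*x^2*y - 2*x^2 - 3*x

1. deg p = 3. The shape is more complex than any degree-2 curve.
2. Reading off the gridlines: the visible y-axis segment lies entirely on the curve; it meets the x-axis at x = 0 (among the integer gridlines).
3. The integer polynomial consistent with all of this is the stated p.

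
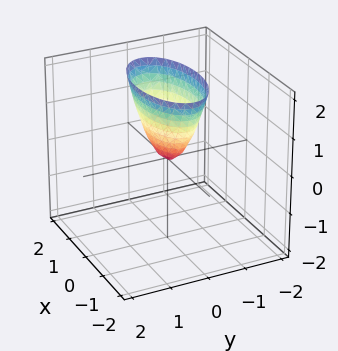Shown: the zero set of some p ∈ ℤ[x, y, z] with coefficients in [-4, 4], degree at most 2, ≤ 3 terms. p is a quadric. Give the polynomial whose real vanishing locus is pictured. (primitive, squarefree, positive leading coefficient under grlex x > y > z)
x^2 + 3*y^2 - z

1. The degree is 2 — a paraboloid; a quadric.
2. Symmetries: it's symmetric under y → −y, forcing even powers of y; mirror symmetry x ↦ −x ⇒ only even powers of x.
3. Reading off the gridlines: it crosses the z-axis at the gridline z = 0; one y-axis crossing is at y = 0; one x-axis crossing is at x = 0.
4. Together with the visible shape, these determine p as stated.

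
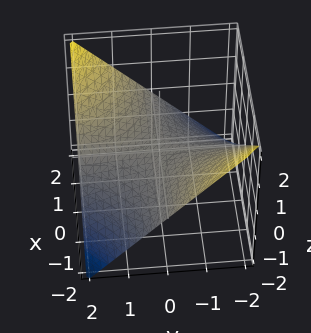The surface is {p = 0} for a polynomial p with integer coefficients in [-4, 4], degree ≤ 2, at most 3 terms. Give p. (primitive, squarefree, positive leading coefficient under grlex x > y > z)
x*y - 2*z

(a) Degree: a hyperbolic paraboloid; a quadric, so deg p = 2.
(b) Against the integer gridlines: every point of the x-axis in the box is on the surface; one z-axis crossing is at z = 0.
(c) These observations pin down the coefficients.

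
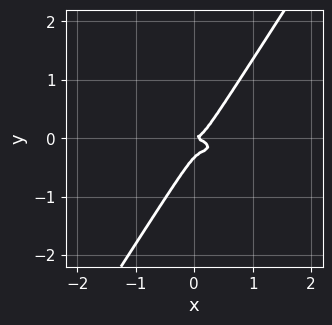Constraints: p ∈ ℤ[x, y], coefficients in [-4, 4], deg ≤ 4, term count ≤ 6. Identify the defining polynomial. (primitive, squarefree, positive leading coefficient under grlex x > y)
(a) The degree is 3 — a generic line meets the curve in up to 3 points.
(b) Checking where it meets the axes: one x-axis crossing is at x = 0; one y-axis crossing is at y = 0.
(c) Solving for integer coefficients yields p as stated.

x^3 + 2*x^2*y + 3*x*y^2 - 3*y^3 - y^2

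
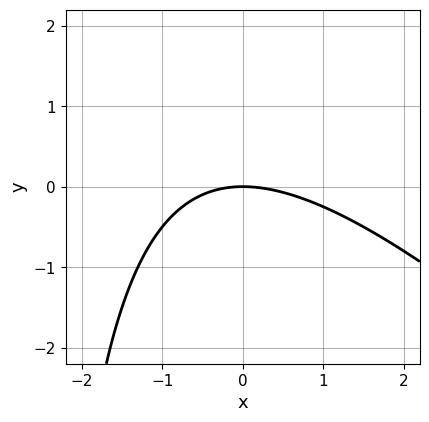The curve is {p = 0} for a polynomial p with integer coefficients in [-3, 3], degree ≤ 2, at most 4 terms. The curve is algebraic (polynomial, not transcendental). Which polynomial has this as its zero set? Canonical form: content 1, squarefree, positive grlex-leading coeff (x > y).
(a) The degree is 2 — a generic line meets the curve in up to 2 points.
(b) Against the integer gridlines: it crosses the x-axis at the gridline x = 0; it meets the y-axis at y = 0 (among the integer gridlines).
(c) Solving for integer coefficients yields p as stated.

x^2 + x*y + 3*y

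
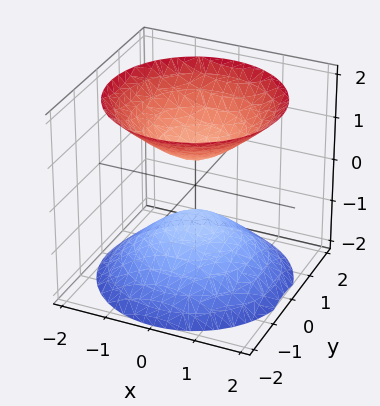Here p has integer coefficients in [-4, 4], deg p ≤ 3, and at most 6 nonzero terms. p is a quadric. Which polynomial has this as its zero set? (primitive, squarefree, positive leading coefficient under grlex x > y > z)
2*x^2 + 2*y^2 - 2*z^2 + 1

(a) The picture has 2 separate pieces.
(b) Degree: two sheets facing apart; a quadric, so deg p = 2.
(c) Symmetry: every cross-section ⟂ z is a circle, so x, y appear only via x² + y²; the z ↦ −z reflection is a symmetry, so z appears only in even powers.
(d) Checking where it meets the axes: no y-intercept at any integer in the box; the surface avoids every integer x-axis point in the box; a circular section at z = 2 has radius between 1 and 2.
(e) Matching integer coefficients to the picture gives p.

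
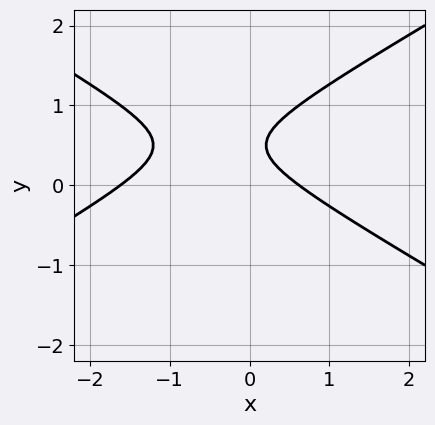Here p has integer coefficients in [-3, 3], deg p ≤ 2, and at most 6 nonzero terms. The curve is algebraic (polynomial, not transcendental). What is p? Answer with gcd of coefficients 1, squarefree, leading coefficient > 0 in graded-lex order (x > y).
First, deg p = 2. No degree-1 curve has this shape.
Then, from the axis intercepts and sections: it misses every integer gridline on the y-axis.
Finally, matching integer coefficients to the picture gives p.

x^2 - 3*y^2 + x + 3*y - 1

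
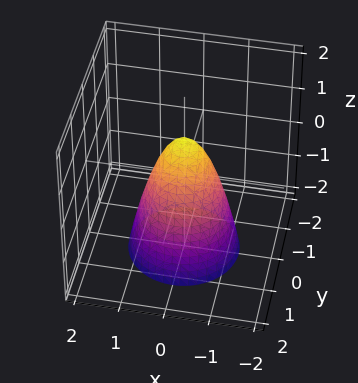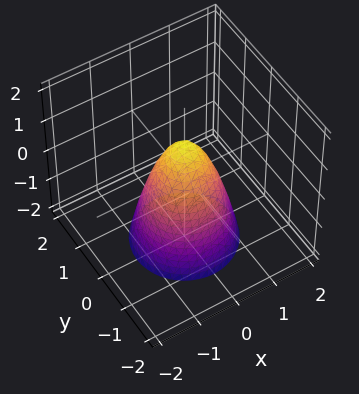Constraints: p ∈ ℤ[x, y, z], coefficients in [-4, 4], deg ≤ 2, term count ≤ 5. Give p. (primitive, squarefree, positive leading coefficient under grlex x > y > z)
1. Degree: no degree-1 surface has this shape, so deg p = 2.
2. By symmetry, the surface is invariant under rotation about z: p = q(x² + y², z).
3. Checking where it meets the axes: it meets the z-axis at z = 1 (among the integer gridlines); a circular section at z = 0 has radius between 0 and 1.
4. The integer polynomial consistent with all of this is the stated p.

2*x^2 + 2*y^2 + z - 1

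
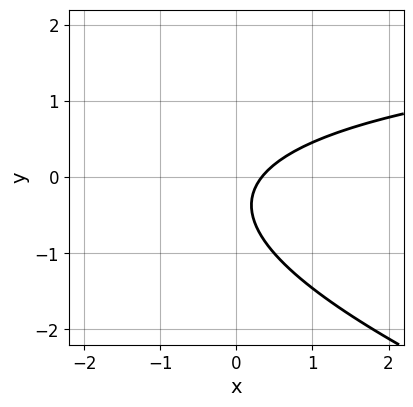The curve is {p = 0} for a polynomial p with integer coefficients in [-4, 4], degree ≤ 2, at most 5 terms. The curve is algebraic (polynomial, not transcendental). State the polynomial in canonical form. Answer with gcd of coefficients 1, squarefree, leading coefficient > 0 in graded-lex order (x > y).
(a) Degree: the shape is more complex than any degree-1 curve, so deg p = 2.
(b) Against the integer gridlines: no y-intercept at any integer in the box.
(c) These observations pin down the coefficients.

x*y + 3*y^2 - 3*x + 2*y + 1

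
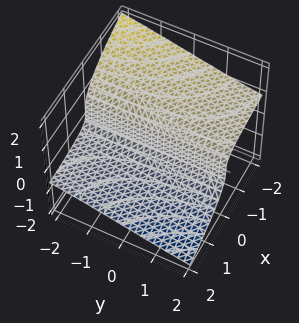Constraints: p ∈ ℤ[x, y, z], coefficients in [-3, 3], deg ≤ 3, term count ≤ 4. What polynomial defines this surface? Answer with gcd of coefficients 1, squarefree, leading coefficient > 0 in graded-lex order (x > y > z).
1. The degree is 3 — a generic line meets the surface in up to 3 points.
2. Observable constraints: every point of the y-axis in the box is on the surface; it crosses the z-axis at the gridline z = 0; one x-axis crossing is at x = 0.
3. These observations pin down the coefficients.

x*y*z - 2*z^3 - 2*x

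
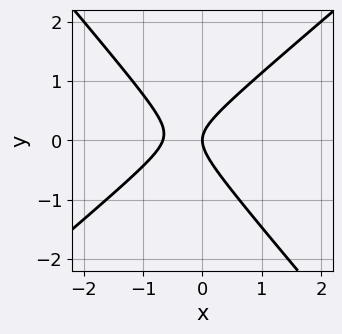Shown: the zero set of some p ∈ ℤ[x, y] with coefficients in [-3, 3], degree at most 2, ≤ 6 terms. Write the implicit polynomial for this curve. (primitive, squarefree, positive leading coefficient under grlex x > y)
3*x^2 - x*y - 3*y^2 + 2*x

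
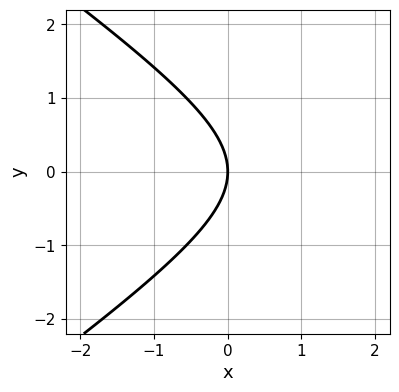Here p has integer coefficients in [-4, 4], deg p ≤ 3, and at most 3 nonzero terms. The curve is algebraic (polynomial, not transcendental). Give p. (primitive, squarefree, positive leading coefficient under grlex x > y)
x^2 - 2*y^2 - 3*x

1. deg p = 2.
2. Symmetries: the y ↦ −y reflection is a symmetry, so y appears only in even powers.
3. Reading off the gridlines: one x-axis crossing is at x = 0; it crosses the y-axis at the gridline y = 0.
4. Assembling these constraints gives the stated polynomial.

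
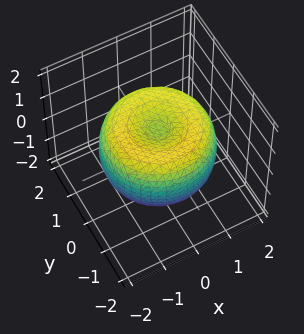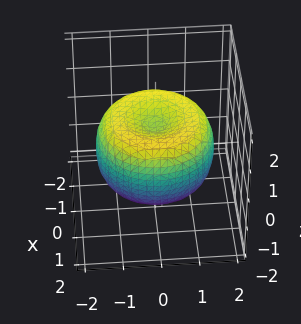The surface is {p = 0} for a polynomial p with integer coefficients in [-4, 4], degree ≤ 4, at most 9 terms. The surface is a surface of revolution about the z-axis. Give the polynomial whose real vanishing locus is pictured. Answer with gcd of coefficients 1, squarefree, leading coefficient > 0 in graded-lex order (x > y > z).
x^4 + 2*x^2*y^2 + y^4 - 2*x^2 - 2*y^2 + 2*z^2 - 1

1. The degree is 4 — no degree-3 surface has this shape.
2. Symmetries: the surface is invariant under rotation about z: p = q(x² + y², z).
3. Against the integer gridlines: a circular section at z = 1 has radius exactly 1.
4. Solving for integer coefficients yields p as stated.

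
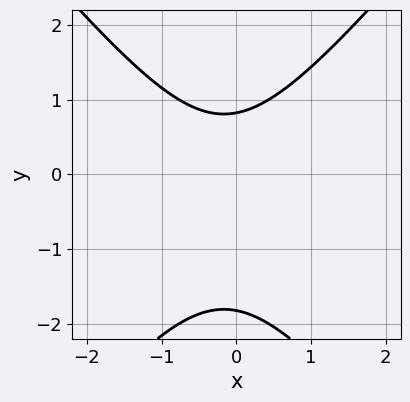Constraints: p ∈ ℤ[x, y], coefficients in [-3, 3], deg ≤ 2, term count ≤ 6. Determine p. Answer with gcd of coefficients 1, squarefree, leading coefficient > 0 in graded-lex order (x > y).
3*x^2 - 2*y^2 + x - 2*y + 3

First, degree: the shape is more complex than any degree-1 curve, so deg p = 2.
Then, from the axis intercepts and sections: the curve avoids every integer x-axis point in the box.
Finally, putting this together gives p.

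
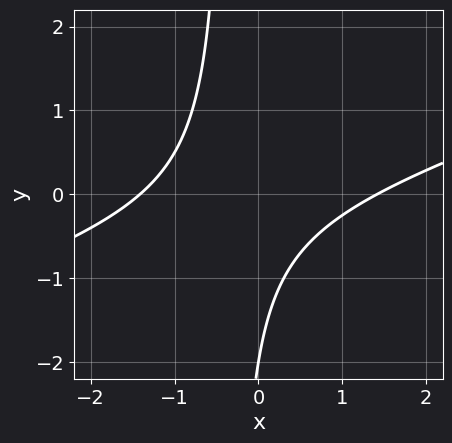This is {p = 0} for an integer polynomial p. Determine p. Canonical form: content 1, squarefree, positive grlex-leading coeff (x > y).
x^2 - 3*x*y - y - 2

Degree: no degree-1 curve has this shape, so deg p = 2.
From the axis intercepts and sections: it crosses the y-axis at the gridline y = -2.
Together with the visible shape, these determine p as stated.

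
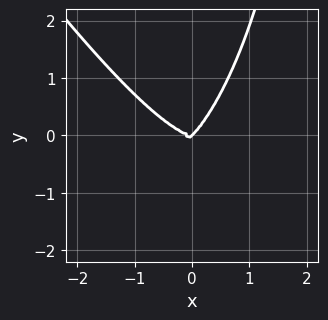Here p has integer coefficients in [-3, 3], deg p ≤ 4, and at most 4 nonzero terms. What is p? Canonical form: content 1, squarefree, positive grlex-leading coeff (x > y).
3*x^4 + x*y^3 + 3*x*y^2 - 3*y^3

1. deg p = 4.
2. Checking where it meets the axes: one x-axis crossing is at x = 0; one y-axis crossing is at y = 0.
3. These observations pin down the coefficients.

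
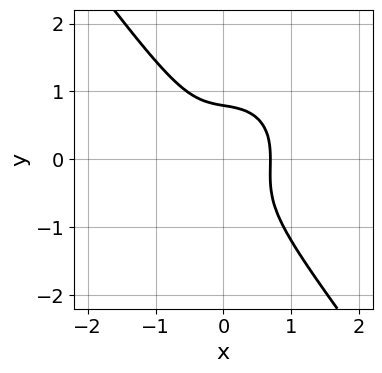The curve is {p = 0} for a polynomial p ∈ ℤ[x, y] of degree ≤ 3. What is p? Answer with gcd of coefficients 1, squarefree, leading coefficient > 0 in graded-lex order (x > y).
3*x^3 + x*y^2 + 2*y^3 - 1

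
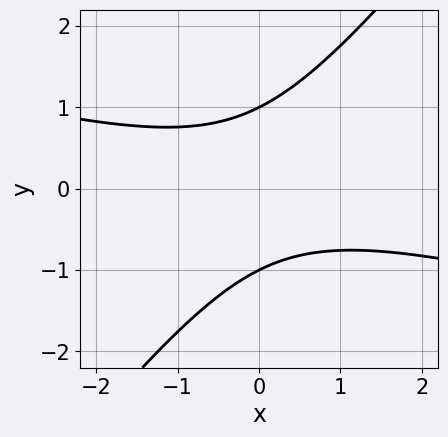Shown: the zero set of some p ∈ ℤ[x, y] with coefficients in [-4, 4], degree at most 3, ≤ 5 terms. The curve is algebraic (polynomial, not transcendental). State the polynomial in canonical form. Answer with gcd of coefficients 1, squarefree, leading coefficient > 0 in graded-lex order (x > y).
x^2 + 3*x*y - 3*y^2 + 3

First, degree: no degree-1 curve has this shape, so deg p = 2.
Next, observable constraints: no x-intercept at any integer in the box; the y-axis gridline crossings are at y ∈ {-1, 1}.
Finally, putting this together gives p.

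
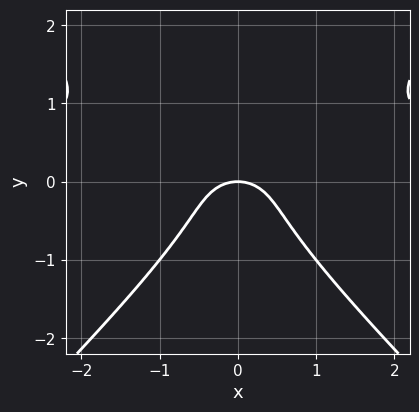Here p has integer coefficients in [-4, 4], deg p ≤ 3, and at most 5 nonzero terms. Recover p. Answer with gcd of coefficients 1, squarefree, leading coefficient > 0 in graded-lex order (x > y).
3*x^2*y - 3*y^3 - 2*x^2 - 2*y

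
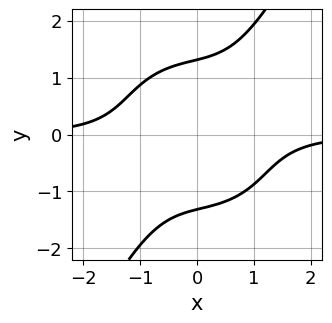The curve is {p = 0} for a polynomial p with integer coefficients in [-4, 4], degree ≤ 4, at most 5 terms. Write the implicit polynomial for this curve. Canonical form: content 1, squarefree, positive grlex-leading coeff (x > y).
(a) Degree: the shape is more complex than any degree-3 curve, so deg p = 4.
(b) From the visible intercepts: the curve avoids every integer x-axis point in the box.
(c) The integer polynomial consistent with all of this is the stated p.

2*x^3*y + x*y^3 - y^4 + 3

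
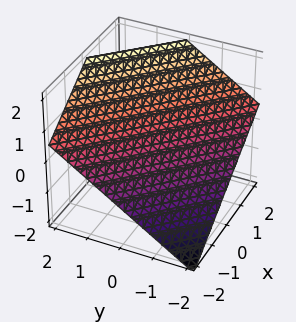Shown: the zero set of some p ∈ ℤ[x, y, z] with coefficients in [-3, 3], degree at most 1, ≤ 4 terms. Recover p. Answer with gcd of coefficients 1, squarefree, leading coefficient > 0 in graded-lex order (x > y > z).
2*x + 2*y - 3*z + 2

The degree is 1 — every cross-section is a straight line — this is a plane.
Against the integer gridlines: it meets the x-axis at x = -1 (among the integer gridlines); one y-axis crossing is at y = -1.
These observations pin down the coefficients.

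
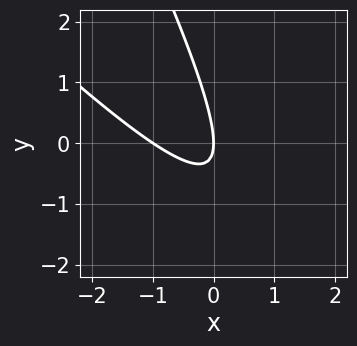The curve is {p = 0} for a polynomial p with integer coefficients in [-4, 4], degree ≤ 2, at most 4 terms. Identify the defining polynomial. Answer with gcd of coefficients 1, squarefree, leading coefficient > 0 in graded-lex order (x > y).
First, deg p = 2. The shape is more complex than any degree-1 curve.
Next, against the integer gridlines: one y-axis crossing is at y = 0; among the integer gridlines, it crosses the x-axis at x ∈ {-1, 0}.
Finally, putting this together gives p.

2*x^2 + 3*x*y + y^2 + 2*x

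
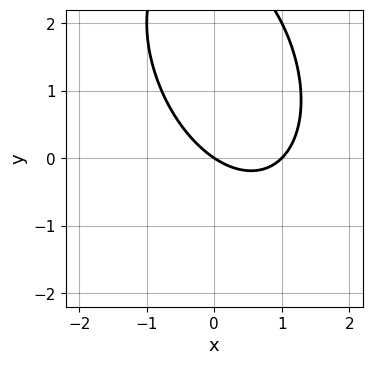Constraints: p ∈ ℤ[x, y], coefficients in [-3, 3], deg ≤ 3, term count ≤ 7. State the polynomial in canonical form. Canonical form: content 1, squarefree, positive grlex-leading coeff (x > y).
2*x^2 + x*y + y^2 - 2*x - 3*y

The degree is 2 — no degree-1 curve has this shape.
Checking where it meets the axes: it meets the y-axis at y = 0 (among the integer gridlines); among the integer gridlines, it crosses the x-axis at x ∈ {0, 1}.
Matching integer coefficients to the picture gives p.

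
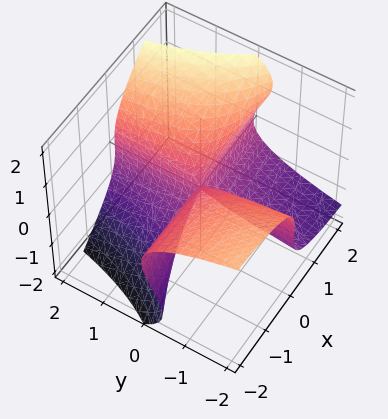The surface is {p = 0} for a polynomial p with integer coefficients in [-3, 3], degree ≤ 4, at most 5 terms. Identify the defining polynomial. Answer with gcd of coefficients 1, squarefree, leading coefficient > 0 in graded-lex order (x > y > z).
2*x*z^2 - 2*z^3 + 3*x*y

(a) The degree is 3 — a generic line meets the surface in up to 3 points.
(b) From the axis intercepts and sections: every point of the y-axis in the box is on the surface; the visible x-axis segment lies entirely on the surface; it meets the z-axis at z = 0 (among the integer gridlines).
(c) The integer polynomial consistent with all of this is the stated p.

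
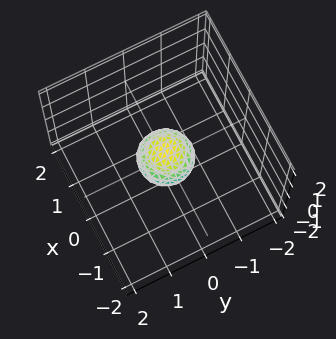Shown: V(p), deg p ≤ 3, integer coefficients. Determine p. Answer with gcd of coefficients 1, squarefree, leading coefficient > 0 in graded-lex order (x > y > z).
2*x^2 + 2*y^2 + 3*z^2 - 1

1. Degree: the shape is more complex than any degree-1 surface, so deg p = 2.
2. By symmetry, every cross-section ⟂ z is a circle, so x, y appear only via x² + y².
3. Against the integer gridlines: a circular section at z = 0 has radius between 0 and 1.
4. Solving for integer coefficients yields p as stated.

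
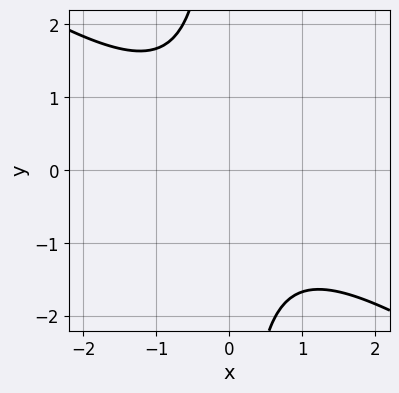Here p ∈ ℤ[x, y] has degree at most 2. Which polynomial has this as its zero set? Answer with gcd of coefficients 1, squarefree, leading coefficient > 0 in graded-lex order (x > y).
2*x^2 + 3*x*y + 3

1. The degree is 2 — no degree-1 curve has this shape.
2. Reading off the gridlines: no y-intercept at any integer in the box; no x-intercept at any integer in the box.
3. Matching integer coefficients to the picture gives p.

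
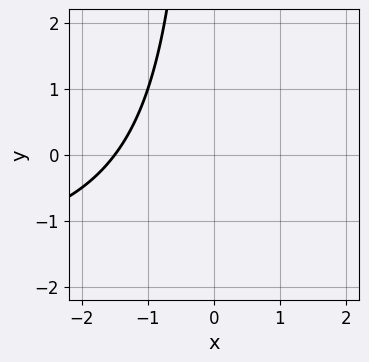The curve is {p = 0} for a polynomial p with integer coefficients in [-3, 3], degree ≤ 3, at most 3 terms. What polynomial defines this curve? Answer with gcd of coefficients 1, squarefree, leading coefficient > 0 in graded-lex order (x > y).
First, deg p = 2. A generic line meets the curve in up to 2 points.
Then, from the axis intercepts and sections: it misses every integer gridline on the y-axis.
Finally, together with the visible shape, these determine p as stated.

x*y + 2*x + 3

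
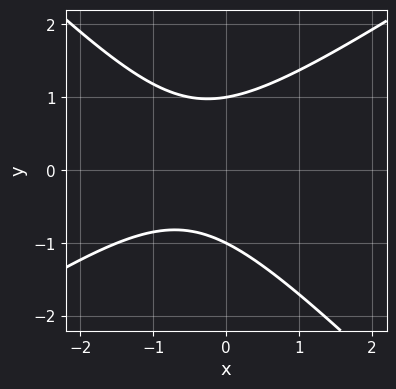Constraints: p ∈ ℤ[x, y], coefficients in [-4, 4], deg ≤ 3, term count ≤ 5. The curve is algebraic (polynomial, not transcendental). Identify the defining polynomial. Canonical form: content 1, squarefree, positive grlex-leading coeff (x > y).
2*x^2 - x*y - 3*y^2 + 2*x + 3

Degree: the shape is more complex than any degree-1 curve, so deg p = 2.
Observable constraints: the y-axis gridline crossings are at y ∈ {-1, 1}; no x-intercept at any integer in the box.
Fitting integer coefficients to these (and the overall shape) gives p.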